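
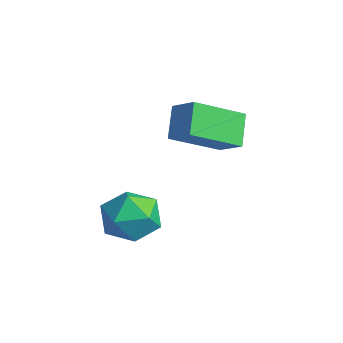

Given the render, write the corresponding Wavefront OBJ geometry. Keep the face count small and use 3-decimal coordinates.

v -1.178 0.708 -2.165
v -0.246 0.651 -2.237
v -1.214 -0.671 -1.543
v -0.282 -0.728 -1.615
v -0.669 -0.128 -1.01
v -0.647 0.725 -1.395
v -0.813 -0.745 -2.385
v -0.791 0.108 -2.77
v -0.021 -0.247 -2.373
v 0.068 0.135 -1.523
v -1.528 -0.155 -2.257
v -1.439 0.227 -1.407
v -1.364 3.066 -0.538
v -1.459 1.5 0.324
v -2.02 3.545 0.261
v -2.116 1.979 1.123
v -0.564 3.301 -0.023
v -0.66 1.735 0.839
v -1.221 3.78 0.776
v -1.316 2.214 1.638
f 1 12 6
f 1 6 2
f 1 2 8
f 1 8 11
f 1 11 12
f 2 6 10
f 6 12 5
f 12 11 3
f 11 8 7
f 8 2 9
f 4 10 5
f 4 5 3
f 4 3 7
f 4 7 9
f 4 9 10
f 5 10 6
f 3 5 12
f 7 3 11
f 9 7 8
f 10 9 2
f 14 16 13
f 17 14 13
f 13 16 15
f 15 17 13
f 14 20 16
f 18 14 17
f 18 20 14
f 16 20 15
f 19 17 15
f 15 20 19
f 19 18 17
f 20 18 19



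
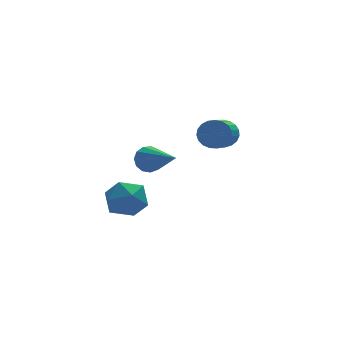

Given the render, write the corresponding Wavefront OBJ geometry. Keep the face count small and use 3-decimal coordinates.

v 1.321 -0.374 0.642
v 1.663 -0.273 1.161
v 0.741 -1.766 2.058
v 0.399 -1.866 1.538
v 1.455 -0.12 1.202
v 0.533 -1.612 2.099
v 1.223 -0.01 1.147
v 0.302 -1.503 2.043
v 1.009 0.037 1.004
v 0.087 -1.456 1.901
v 0.848 0.012 0.798
v -0.073 -1.48 1.695
v 0.769 -0.079 0.566
v -0.152 -1.571 1.462
v 0.786 -0.221 0.346
v -0.136 -1.713 1.243
v 0.895 -0.389 0.178
v -0.027 -1.882 1.074
v 1.078 -0.555 0.09
v 0.156 -2.048 0.986
v 1.302 -0.69 0.097
v 0.38 -2.182 0.993
v 1.53 -0.769 0.198
v 0.608 -2.262 1.095
v 1.722 -0.781 0.376
v 0.8 -2.273 1.273
v 1.844 -0.722 0.6
v 0.923 -2.214 1.497
v 1.876 -0.603 0.832
v 0.954 -2.095 1.728
v 1.812 -0.444 1.03
v 0.89 -1.936 1.926
v -0.86 1.362 -1.16
v -0.649 1.658 -0.671
v -0.5 -0.482 -0.2
v -0.987 1.618 -0.621
v -1.284 1.496 -0.743
v -1.447 1.332 -0.998
v -1.423 1.177 -1.303
v -1.221 1.081 -1.564
v -0.904 1.074 -1.696
v -0.573 1.158 -1.658
v -0.333 1.307 -1.462
v -0.26 1.474 -1.17
v -0.378 1.604 -0.875
v -1.458 2.171 -2.789
v -0.94 1.667 -3.384
v -2.54 1.113 -2.836
v -2.022 0.609 -3.431
v -1.751 0.707 -2.54
v -1.082 1.361 -2.511
v -2.398 1.419 -3.709
v -1.729 2.073 -3.68
v -1.52 1.203 -3.952
v -1.121 0.762 -3.23
v -2.359 2.018 -2.99
v -1.96 1.577 -2.268
f 2 1 5
f 2 5 3
f 3 5 6
f 3 6 4
f 5 1 7
f 5 7 6
f 6 7 8
f 6 8 4
f 7 1 9
f 7 9 8
f 8 9 10
f 8 10 4
f 9 1 11
f 9 11 10
f 10 11 12
f 10 12 4
f 11 1 13
f 11 13 12
f 12 13 14
f 12 14 4
f 13 1 15
f 13 15 14
f 14 15 16
f 14 16 4
f 15 1 17
f 15 17 16
f 16 17 18
f 16 18 4
f 17 1 19
f 17 19 18
f 18 19 20
f 18 20 4
f 19 1 21
f 19 21 20
f 20 21 22
f 20 22 4
f 21 1 23
f 21 23 22
f 22 23 24
f 22 24 4
f 23 1 25
f 23 25 24
f 24 25 26
f 24 26 4
f 25 1 27
f 25 27 26
f 26 27 28
f 26 28 4
f 27 1 29
f 27 29 28
f 28 29 30
f 28 30 4
f 29 1 31
f 29 31 30
f 30 31 32
f 30 32 4
f 31 1 2
f 31 2 32
f 32 2 3
f 32 3 4
f 34 33 36
f 34 36 35
f 36 33 37
f 36 37 35
f 37 33 38
f 37 38 35
f 38 33 39
f 38 39 35
f 39 33 40
f 39 40 35
f 40 33 41
f 40 41 35
f 41 33 42
f 41 42 35
f 42 33 43
f 42 43 35
f 43 33 44
f 43 44 35
f 44 33 45
f 44 45 35
f 45 33 34
f 45 34 35
f 46 57 51
f 46 51 47
f 46 47 53
f 46 53 56
f 46 56 57
f 47 51 55
f 51 57 50
f 57 56 48
f 56 53 52
f 53 47 54
f 49 55 50
f 49 50 48
f 49 48 52
f 49 52 54
f 49 54 55
f 50 55 51
f 48 50 57
f 52 48 56
f 54 52 53
f 55 54 47



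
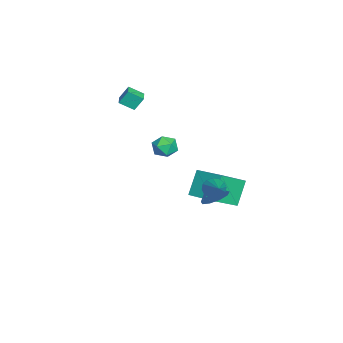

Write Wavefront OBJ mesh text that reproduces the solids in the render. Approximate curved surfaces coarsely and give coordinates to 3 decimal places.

v 1.339 2.615 -1.554
v 2.019 2.179 -1.136
v 0.661 2.085 -1.006
v 1.871 2.694 -0.82
v 1.474 3.172 -0.847
v 1.013 3.39 -1.205
v 0.705 3.246 -1.726
v 0.694 2.806 -2.167
v 0.984 2.277 -2.321
v 1.44 1.907 -2.116
v 1.849 1.868 -1.648
v 2.136 2.64 -0.241
v 2.541 2.417 -0.766
v 3.904 3.12 0.921
v 2.489 2.769 -0.832
v 2.342 3.087 -0.739
v 2.139 3.285 -0.513
v 1.936 3.31 -0.214
v 1.786 3.156 0.078
v 1.73 2.863 0.284
v 1.783 2.511 0.349
v 1.93 2.193 0.257
v 2.132 1.995 0.03
v 2.336 1.97 -0.268
v 2.485 2.124 -0.56
v -2.753 -0.08 -0.425
v -2.415 -0.425 0.303
v -3.305 -1.335 -0.763
v -2.967 -1.68 -0.035
v -3.62 -1.103 0.017
v -3.279 -0.328 0.226
v -2.441 -1.432 -0.686
v -2.1 -0.657 -0.477
v -2.222 -1.26 0.141
v -2.951 -1.057 0.576
v -2.769 -0.703 -1.036
v -3.498 -0.5 -0.601
v -3.227 -2.702 3.001
v -3.152 -3.61 3.563
v -3.377 -2.169 3.882
v -3.301 -3.077 4.443
v -2.359 -2.583 3.077
v -2.283 -3.491 3.638
v -2.508 -2.05 3.957
v -2.433 -2.958 4.519
v -2.33 0.596 -3.973
v -3.362 0.96 -2.432
v -3.592 1.9 -5.126
v -4.625 2.263 -3.585
v -1.075 2.217 -3.515
v -2.108 2.58 -1.974
v -2.338 3.52 -4.668
v -3.37 3.884 -3.127
f 2 1 4
f 2 4 3
f 4 1 5
f 4 5 3
f 5 1 6
f 5 6 3
f 6 1 7
f 6 7 3
f 7 1 8
f 7 8 3
f 8 1 9
f 8 9 3
f 9 1 10
f 9 10 3
f 10 1 11
f 10 11 3
f 11 1 2
f 11 2 3
f 13 12 15
f 13 15 14
f 15 12 16
f 15 16 14
f 16 12 17
f 16 17 14
f 17 12 18
f 17 18 14
f 18 12 19
f 18 19 14
f 19 12 20
f 19 20 14
f 20 12 21
f 20 21 14
f 21 12 22
f 21 22 14
f 22 12 23
f 22 23 14
f 23 12 24
f 23 24 14
f 24 12 25
f 24 25 14
f 25 12 13
f 25 13 14
f 26 37 31
f 26 31 27
f 26 27 33
f 26 33 36
f 26 36 37
f 27 31 35
f 31 37 30
f 37 36 28
f 36 33 32
f 33 27 34
f 29 35 30
f 29 30 28
f 29 28 32
f 29 32 34
f 29 34 35
f 30 35 31
f 28 30 37
f 32 28 36
f 34 32 33
f 35 34 27
f 39 41 38
f 42 39 38
f 38 41 40
f 40 42 38
f 39 45 41
f 43 39 42
f 43 45 39
f 41 45 40
f 44 42 40
f 40 45 44
f 44 43 42
f 45 43 44
f 47 49 46
f 50 47 46
f 46 49 48
f 48 50 46
f 47 53 49
f 51 47 50
f 51 53 47
f 49 53 48
f 52 50 48
f 48 53 52
f 52 51 50
f 53 51 52



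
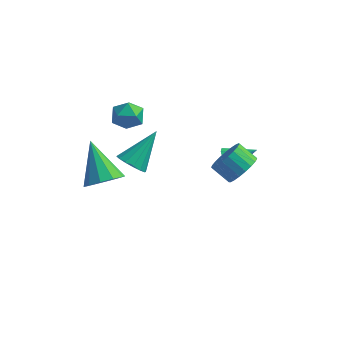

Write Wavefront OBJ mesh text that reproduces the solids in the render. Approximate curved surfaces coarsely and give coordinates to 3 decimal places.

v 1.587 -0.713 -0.018
v 1.907 -0.854 -0.518
v 2.733 -0.227 0.578
v 1.758 -0.465 -0.549
v 1.529 -0.192 -0.331
v 1.327 -0.163 0.033
v 1.247 -0.392 0.373
v 1.326 -0.77 0.53
v 1.527 -1.122 0.43
v 1.756 -1.282 0.121
v 1.906 -1.176 -0.254
v -3.069 0.265 -2.763
v -2.35 0.021 -2.889
v -2.371 1.635 -1.437
v -2.409 0.31 -3.157
v -2.644 0.587 -3.319
v -2.994 0.778 -3.332
v -3.363 0.832 -3.193
v -3.654 0.734 -2.939
v -3.788 0.51 -2.637
v -3.729 0.221 -2.37
v -3.494 -0.057 -2.207
v -3.144 -0.248 -2.194
v -2.774 -0.301 -2.333
v -2.484 -0.203 -2.587
v -2.449 -4.438 0.714
v -1.755 -3.903 0.79
v -3.471 -3.302 2.066
v -2.071 -3.712 0.39
v -2.532 -3.799 0.115
v -2.961 -4.129 0.068
v -3.195 -4.578 0.268
v -3.144 -4.973 0.638
v -2.828 -5.163 1.038
v -2.367 -5.077 1.313
v -1.938 -4.747 1.36
v -1.704 -4.298 1.16
v -2.74 -0.708 2.547
v -2.309 -0.83 1.911
v -2.791 -1.95 2.749
v -2.36 -2.072 2.113
v -2.042 -1.739 2.74
v -2.01 -0.971 2.615
v -3.09 -1.809 2.045
v -3.058 -1.041 1.92
v -2.525 -1.51 1.6
v -1.878 -1.467 2.03
v -3.222 -1.313 2.63
v -2.575 -1.27 3.06
v 2.706 -2.117 0.969
v 3.19 -2.054 1.628
v 2.379 -1.9 2.21
v 1.894 -1.963 1.551
v 3.174 -1.731 1.521
v 2.363 -1.577 2.102
v 3.077 -1.474 1.318
v 2.266 -1.321 1.899
v 2.916 -1.329 1.055
v 2.105 -1.175 1.636
v 2.719 -1.32 0.777
v 1.907 -1.166 1.359
v 2.519 -1.448 0.532
v 1.708 -1.295 1.114
v 2.352 -1.693 0.363
v 1.54 -1.539 0.945
v 2.245 -2.01 0.299
v 1.434 -1.857 0.881
v 2.219 -2.346 0.351
v 1.407 -2.193 0.932
v 2.276 -2.643 0.509
v 1.465 -2.489 1.091
v 2.408 -2.848 0.747
v 1.597 -2.694 1.329
v 2.591 -2.927 1.024
v 1.78 -2.773 1.605
v 2.794 -2.866 1.291
v 1.983 -2.712 1.872
v 2.982 -2.675 1.502
v 2.171 -2.522 2.084
v 3.122 -2.388 1.622
v 2.311 -2.234 2.203
f 2 1 4
f 2 4 3
f 4 1 5
f 4 5 3
f 5 1 6
f 5 6 3
f 6 1 7
f 6 7 3
f 7 1 8
f 7 8 3
f 8 1 9
f 8 9 3
f 9 1 10
f 9 10 3
f 10 1 11
f 10 11 3
f 11 1 2
f 11 2 3
f 13 12 15
f 13 15 14
f 15 12 16
f 15 16 14
f 16 12 17
f 16 17 14
f 17 12 18
f 17 18 14
f 18 12 19
f 18 19 14
f 19 12 20
f 19 20 14
f 20 12 21
f 20 21 14
f 21 12 22
f 21 22 14
f 22 12 23
f 22 23 14
f 23 12 24
f 23 24 14
f 24 12 25
f 24 25 14
f 25 12 13
f 25 13 14
f 27 26 29
f 27 29 28
f 29 26 30
f 29 30 28
f 30 26 31
f 30 31 28
f 31 26 32
f 31 32 28
f 32 26 33
f 32 33 28
f 33 26 34
f 33 34 28
f 34 26 35
f 34 35 28
f 35 26 36
f 35 36 28
f 36 26 37
f 36 37 28
f 37 26 27
f 37 27 28
f 38 49 43
f 38 43 39
f 38 39 45
f 38 45 48
f 38 48 49
f 39 43 47
f 43 49 42
f 49 48 40
f 48 45 44
f 45 39 46
f 41 47 42
f 41 42 40
f 41 40 44
f 41 44 46
f 41 46 47
f 42 47 43
f 40 42 49
f 44 40 48
f 46 44 45
f 47 46 39
f 51 50 54
f 51 54 52
f 52 54 55
f 52 55 53
f 54 50 56
f 54 56 55
f 55 56 57
f 55 57 53
f 56 50 58
f 56 58 57
f 57 58 59
f 57 59 53
f 58 50 60
f 58 60 59
f 59 60 61
f 59 61 53
f 60 50 62
f 60 62 61
f 61 62 63
f 61 63 53
f 62 50 64
f 62 64 63
f 63 64 65
f 63 65 53
f 64 50 66
f 64 66 65
f 65 66 67
f 65 67 53
f 66 50 68
f 66 68 67
f 67 68 69
f 67 69 53
f 68 50 70
f 68 70 69
f 69 70 71
f 69 71 53
f 70 50 72
f 70 72 71
f 71 72 73
f 71 73 53
f 72 50 74
f 72 74 73
f 73 74 75
f 73 75 53
f 74 50 76
f 74 76 75
f 75 76 77
f 75 77 53
f 76 50 78
f 76 78 77
f 77 78 79
f 77 79 53
f 78 50 80
f 78 80 79
f 79 80 81
f 79 81 53
f 80 50 51
f 80 51 81
f 81 51 52
f 81 52 53



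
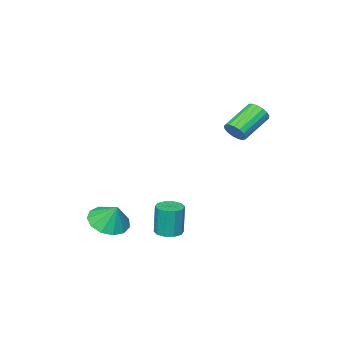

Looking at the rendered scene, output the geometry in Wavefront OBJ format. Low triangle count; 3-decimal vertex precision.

v 3.968 -2.634 -3.606
v 4.891 -2.143 -3.914
v 3.992 -1.946 -2.434
v 4.431 -1.788 -4.113
v 3.825 -1.701 -4.151
v 3.263 -1.911 -4.016
v 2.926 -2.35 -3.752
v 2.919 -2.88 -3.44
v 3.245 -3.331 -3.182
v 3.801 -3.562 -3.058
v 4.41 -3.497 -3.109
v 4.878 -3.159 -3.317
v 5.058 -2.654 -3.617
v -1.028 0.833 1.947
v -0.735 1.081 2.484
v -2.359 1.034 3.391
v -2.652 0.787 2.853
v -0.831 1.336 2.325
v -2.455 1.29 3.232
v -0.972 1.477 2.08
v -2.596 1.431 2.987
v -1.126 1.47 1.804
v -2.749 1.424 2.711
v -1.257 1.318 1.561
v -2.881 1.271 2.468
v -1.336 1.054 1.406
v -2.96 1.007 2.313
v -1.345 0.74 1.375
v -2.968 0.693 2.282
v -1.281 0.447 1.475
v -2.904 0.4 2.382
v -1.159 0.243 1.683
v -2.782 0.196 2.589
v -1.007 0.174 1.951
v -2.63 0.127 2.858
v -0.86 0.256 2.218
v -2.483 0.209 3.125
v -0.752 0.47 2.423
v -2.375 0.424 3.33
v -0.707 0.768 2.519
v -2.33 0.721 3.426
v 2.353 -0.149 -3.979
v 2.953 0.231 -3.972
v 2.906 0.27 -2.273
v 2.307 -0.111 -2.281
v 2.615 0.511 -3.987
v 2.568 0.55 -2.288
v 2.177 0.538 -4
v 2.13 0.577 -2.301
v 1.807 0.303 -4.005
v 1.76 0.341 -2.306
v 1.645 -0.105 -4
v 1.598 -0.067 -2.301
v 1.754 -0.53 -3.987
v 1.707 -0.491 -2.288
v 2.092 -0.81 -3.972
v 2.045 -0.771 -2.273
v 2.53 -0.837 -3.959
v 2.483 -0.798 -2.26
v 2.9 -0.601 -3.954
v 2.853 -0.563 -2.255
v 3.062 -0.193 -3.959
v 3.015 -0.155 -2.26
f 2 1 4
f 2 4 3
f 4 1 5
f 4 5 3
f 5 1 6
f 5 6 3
f 6 1 7
f 6 7 3
f 7 1 8
f 7 8 3
f 8 1 9
f 8 9 3
f 9 1 10
f 9 10 3
f 10 1 11
f 10 11 3
f 11 1 12
f 11 12 3
f 12 1 13
f 12 13 3
f 13 1 2
f 13 2 3
f 15 14 18
f 15 18 16
f 16 18 19
f 16 19 17
f 18 14 20
f 18 20 19
f 19 20 21
f 19 21 17
f 20 14 22
f 20 22 21
f 21 22 23
f 21 23 17
f 22 14 24
f 22 24 23
f 23 24 25
f 23 25 17
f 24 14 26
f 24 26 25
f 25 26 27
f 25 27 17
f 26 14 28
f 26 28 27
f 27 28 29
f 27 29 17
f 28 14 30
f 28 30 29
f 29 30 31
f 29 31 17
f 30 14 32
f 30 32 31
f 31 32 33
f 31 33 17
f 32 14 34
f 32 34 33
f 33 34 35
f 33 35 17
f 34 14 36
f 34 36 35
f 35 36 37
f 35 37 17
f 36 14 38
f 36 38 37
f 37 38 39
f 37 39 17
f 38 14 40
f 38 40 39
f 39 40 41
f 39 41 17
f 40 14 15
f 40 15 41
f 41 15 16
f 41 16 17
f 43 42 46
f 43 46 44
f 44 46 47
f 44 47 45
f 46 42 48
f 46 48 47
f 47 48 49
f 47 49 45
f 48 42 50
f 48 50 49
f 49 50 51
f 49 51 45
f 50 42 52
f 50 52 51
f 51 52 53
f 51 53 45
f 52 42 54
f 52 54 53
f 53 54 55
f 53 55 45
f 54 42 56
f 54 56 55
f 55 56 57
f 55 57 45
f 56 42 58
f 56 58 57
f 57 58 59
f 57 59 45
f 58 42 60
f 58 60 59
f 59 60 61
f 59 61 45
f 60 42 62
f 60 62 61
f 61 62 63
f 61 63 45
f 62 42 43
f 62 43 63
f 63 43 44
f 63 44 45



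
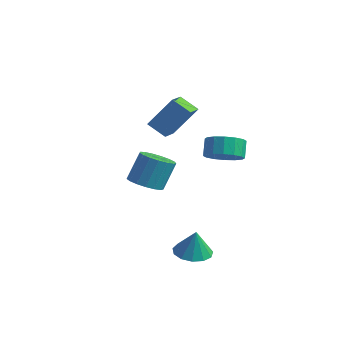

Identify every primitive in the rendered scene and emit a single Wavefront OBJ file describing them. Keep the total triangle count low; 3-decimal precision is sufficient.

v -4.017 -1.077 -2.474
v -3.089 -1.382 -2.4
v -2.954 -0.588 -0.813
v -3.883 -0.283 -0.886
v -3.054 -0.965 -2.612
v -2.919 -0.17 -1.025
v -3.239 -0.573 -2.792
v -3.105 0.221 -1.205
v -3.603 -0.297 -2.899
v -3.468 0.497 -1.312
v -4.062 -0.2 -2.909
v -3.927 0.594 -1.321
v -4.511 -0.304 -2.819
v -4.376 0.49 -1.231
v -4.846 -0.584 -2.65
v -4.711 0.21 -1.062
v -4.992 -0.978 -2.44
v -4.857 -0.184 -0.853
v -4.914 -1.394 -2.239
v -4.779 -0.6 -0.651
v -4.631 -1.738 -2.091
v -4.496 -0.944 -0.503
v -4.208 -1.93 -2.031
v -4.073 -1.136 -0.443
v -3.741 -1.927 -2.072
v -3.606 -1.133 -0.485
v -3.337 -1.729 -2.205
v -3.202 -0.935 -0.618
v -2.91 -2.026 2.4
v -2.047 -1.188 4.035
v -3.389 -0.935 2.094
v -2.526 -0.097 3.729
v -1.954 -1.783 1.771
v -1.091 -0.945 3.406
v -2.433 -0.692 1.465
v -1.57 0.146 3.1
v 0.506 -0.304 0.684
v 1.004 -0.927 1.287
v 0.632 -0.398 2.14
v 0.134 0.224 1.536
v 1.335 -0.54 1.192
v 0.962 -0.011 2.044
v 1.443 -0.09 0.96
v 1.071 0.439 1.813
v 1.3 0.303 0.654
v 0.928 0.831 1.507
v 0.945 0.533 0.356
v 0.573 1.061 1.209
v 0.472 0.538 0.146
v 0.1 1.067 0.999
v 0.008 0.318 0.08
v -0.364 0.847 0.933
v -0.322 -0.069 0.176
v -0.695 0.46 1.028
v -0.431 -0.519 0.407
v -0.803 0.01 1.26
v -0.288 -0.911 0.713
v -0.66 -0.383 1.566
v 0.067 -1.141 1.011
v -0.305 -0.613 1.864
v 0.54 -1.147 1.221
v 0.168 -0.618 2.074
v 1.774 -3.881 -3.846
v 2.4 -4.6 -3.958
v 2.006 -3.899 -2.434
v 2.685 -4.142 -3.998
v 2.681 -3.602 -3.991
v 2.389 -3.149 -3.937
v 1.902 -2.929 -3.854
v 1.374 -3.011 -3.769
v 0.973 -3.37 -3.707
v 0.827 -3.89 -3.69
v 0.981 -4.407 -3.722
v 1.387 -4.758 -3.793
v 1.916 -4.83 -3.881
f 2 1 5
f 2 5 3
f 3 5 6
f 3 6 4
f 5 1 7
f 5 7 6
f 6 7 8
f 6 8 4
f 7 1 9
f 7 9 8
f 8 9 10
f 8 10 4
f 9 1 11
f 9 11 10
f 10 11 12
f 10 12 4
f 11 1 13
f 11 13 12
f 12 13 14
f 12 14 4
f 13 1 15
f 13 15 14
f 14 15 16
f 14 16 4
f 15 1 17
f 15 17 16
f 16 17 18
f 16 18 4
f 17 1 19
f 17 19 18
f 18 19 20
f 18 20 4
f 19 1 21
f 19 21 20
f 20 21 22
f 20 22 4
f 21 1 23
f 21 23 22
f 22 23 24
f 22 24 4
f 23 1 25
f 23 25 24
f 24 25 26
f 24 26 4
f 25 1 27
f 25 27 26
f 26 27 28
f 26 28 4
f 27 1 2
f 27 2 28
f 28 2 3
f 28 3 4
f 30 32 29
f 33 30 29
f 29 32 31
f 31 33 29
f 30 36 32
f 34 30 33
f 34 36 30
f 32 36 31
f 35 33 31
f 31 36 35
f 35 34 33
f 36 34 35
f 38 37 41
f 38 41 39
f 39 41 42
f 39 42 40
f 41 37 43
f 41 43 42
f 42 43 44
f 42 44 40
f 43 37 45
f 43 45 44
f 44 45 46
f 44 46 40
f 45 37 47
f 45 47 46
f 46 47 48
f 46 48 40
f 47 37 49
f 47 49 48
f 48 49 50
f 48 50 40
f 49 37 51
f 49 51 50
f 50 51 52
f 50 52 40
f 51 37 53
f 51 53 52
f 52 53 54
f 52 54 40
f 53 37 55
f 53 55 54
f 54 55 56
f 54 56 40
f 55 37 57
f 55 57 56
f 56 57 58
f 56 58 40
f 57 37 59
f 57 59 58
f 58 59 60
f 58 60 40
f 59 37 61
f 59 61 60
f 60 61 62
f 60 62 40
f 61 37 38
f 61 38 62
f 62 38 39
f 62 39 40
f 64 63 66
f 64 66 65
f 66 63 67
f 66 67 65
f 67 63 68
f 67 68 65
f 68 63 69
f 68 69 65
f 69 63 70
f 69 70 65
f 70 63 71
f 70 71 65
f 71 63 72
f 71 72 65
f 72 63 73
f 72 73 65
f 73 63 74
f 73 74 65
f 74 63 75
f 74 75 65
f 75 63 64
f 75 64 65



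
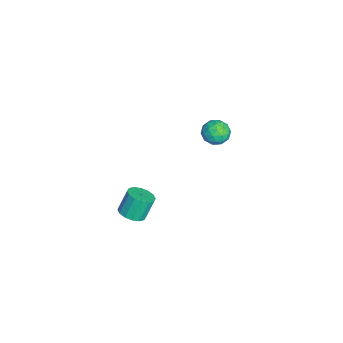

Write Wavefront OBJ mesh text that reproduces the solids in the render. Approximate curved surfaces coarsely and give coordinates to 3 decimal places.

v 3.93 -3.618 -3.491
v 4.346 -2.96 -3.627
v 3.965 -2.463 -2.385
v 3.55 -3.122 -2.249
v 3.972 -2.882 -3.773
v 3.591 -2.385 -2.532
v 3.587 -3 -3.843
v 3.206 -2.504 -2.602
v 3.294 -3.285 -3.819
v 2.913 -2.788 -2.578
v 3.172 -3.659 -3.707
v 2.791 -3.162 -2.466
v 3.253 -4.022 -3.537
v 2.872 -3.525 -2.296
v 3.515 -4.277 -3.355
v 3.134 -3.78 -2.113
v 3.889 -4.355 -3.208
v 3.508 -3.858 -1.967
v 4.274 -4.236 -3.138
v 3.893 -3.74 -1.897
v 4.567 -3.952 -3.162
v 4.186 -3.455 -1.921
v 4.689 -3.578 -3.274
v 4.308 -3.081 -2.033
v 4.608 -3.215 -3.444
v 4.227 -2.718 -2.203
v -3.522 1.47 -3.352
v -2.812 1.268 -3.837
v -4.148 0.252 -3.763
v -3.438 0.05 -4.248
v -3.387 0.047 -3.366
v -3 0.799 -3.112
v -3.96 0.721 -4.488
v -3.573 1.473 -4.234
v -3.082 0.805 -4.538
v -2.728 0.388 -3.845
v -4.232 1.132 -3.755
v -3.878 0.715 -3.062
v -3.112 1.475 -3.558
v -3.848 0.045 -4.042
v -3.818 0.043 -3.523
v -3.4 -0.076 -3.808
v -3.223 1.2 -3.132
v -2.805 1.081 -3.417
v -3.143 0.364 -3.14
v -4.155 0.439 -4.183
v -3.737 0.32 -4.468
v -3.56 1.596 -3.792
v -3.142 1.477 -4.077
v -3.817 1.156 -4.46
v -2.853 1.085 -4.256
v -3.221 0.369 -4.497
v -3.528 0.763 -4.639
v -3.301 1.205 -4.489
v -2.645 0.84 -3.848
v -3.013 0.124 -4.089
v -2.983 0.122 -3.571
v -2.756 0.565 -3.422
v -2.804 0.568 -4.26
v -3.947 1.396 -3.511
v -4.315 0.68 -3.752
v -4.204 0.955 -4.178
v -3.977 1.398 -4.029
v -3.739 1.151 -3.103
v -4.107 0.435 -3.344
v -3.659 0.315 -3.111
v -3.432 0.757 -2.961
v -4.156 0.952 -3.34
f 2 1 5
f 2 5 3
f 3 5 6
f 3 6 4
f 5 1 7
f 5 7 6
f 6 7 8
f 6 8 4
f 7 1 9
f 7 9 8
f 8 9 10
f 8 10 4
f 9 1 11
f 9 11 10
f 10 11 12
f 10 12 4
f 11 1 13
f 11 13 12
f 12 13 14
f 12 14 4
f 13 1 15
f 13 15 14
f 14 15 16
f 14 16 4
f 15 1 17
f 15 17 16
f 16 17 18
f 16 18 4
f 17 1 19
f 17 19 18
f 18 19 20
f 18 20 4
f 19 1 21
f 19 21 20
f 20 21 22
f 20 22 4
f 21 1 23
f 21 23 22
f 22 23 24
f 22 24 4
f 23 1 25
f 23 25 24
f 24 25 26
f 24 26 4
f 25 1 2
f 25 2 26
f 26 2 3
f 26 3 4
f 27 64 43
f 64 38 67
f 43 67 32
f 64 67 43
f 27 43 39
f 43 32 44
f 39 44 28
f 43 44 39
f 27 39 48
f 39 28 49
f 48 49 34
f 39 49 48
f 27 48 60
f 48 34 63
f 60 63 37
f 48 63 60
f 27 60 64
f 60 37 68
f 64 68 38
f 60 68 64
f 28 44 55
f 44 32 58
f 55 58 36
f 44 58 55
f 32 67 45
f 67 38 66
f 45 66 31
f 67 66 45
f 38 68 65
f 68 37 61
f 65 61 29
f 68 61 65
f 37 63 62
f 63 34 50
f 62 50 33
f 63 50 62
f 34 49 54
f 49 28 51
f 54 51 35
f 49 51 54
f 30 56 42
f 56 36 57
f 42 57 31
f 56 57 42
f 30 42 40
f 42 31 41
f 40 41 29
f 42 41 40
f 30 40 47
f 40 29 46
f 47 46 33
f 40 46 47
f 30 47 52
f 47 33 53
f 52 53 35
f 47 53 52
f 30 52 56
f 52 35 59
f 56 59 36
f 52 59 56
f 31 57 45
f 57 36 58
f 45 58 32
f 57 58 45
f 29 41 65
f 41 31 66
f 65 66 38
f 41 66 65
f 33 46 62
f 46 29 61
f 62 61 37
f 46 61 62
f 35 53 54
f 53 33 50
f 54 50 34
f 53 50 54
f 36 59 55
f 59 35 51
f 55 51 28
f 59 51 55



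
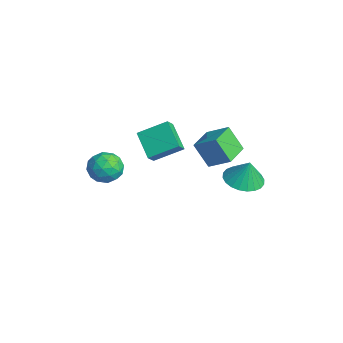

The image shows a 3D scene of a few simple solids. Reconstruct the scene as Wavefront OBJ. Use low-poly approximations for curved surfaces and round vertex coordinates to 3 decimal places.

v -0.969 0.149 0.859
v -0.099 1.055 1.642
v -2.137 1.299 0.826
v -1.267 2.205 1.609
v -0.333 0.755 -0.549
v 0.537 1.661 0.234
v -1.501 1.905 -0.582
v -0.631 2.811 0.201
v -2.553 -2.125 1.049
v -2.14 -2.568 1.645
v -2.126 -0.584 1.897
v -1.712 -1.027 2.493
v -1.048 -2.013 0.087
v -0.634 -2.456 0.683
v -0.62 -0.472 0.935
v -0.207 -0.915 1.531
v -3.713 -3.031 -1.273
v -2.877 -3.699 -1.341
v -4.583 -4.001 -2.419
v -3.747 -4.669 -2.487
v -4.325 -4.624 -1.585
v -3.787 -4.024 -0.877
v -3.673 -3.676 -2.883
v -3.135 -3.076 -2.175
v -2.852 -4.098 -2.337
v -3.256 -4.684 -1.534
v -4.204 -3.016 -2.226
v -4.608 -3.602 -1.423
v -3.218 -3.28 -1.207
v -4.242 -4.42 -2.553
v -4.581 -4.393 -2.023
v -4.09 -4.787 -2.063
v -3.753 -3.471 -0.933
v -3.262 -3.864 -0.974
v -4.114 -4.407 -1.117
v -4.198 -3.836 -2.786
v -3.707 -4.229 -2.827
v -3.37 -2.913 -1.697
v -2.879 -3.307 -1.737
v -3.346 -3.293 -2.643
v -2.713 -3.907 -1.832
v -3.224 -4.477 -2.505
v -3.18 -3.893 -2.738
v -2.864 -3.541 -2.322
v -2.95 -4.252 -1.36
v -3.461 -4.822 -2.034
v -3.801 -4.795 -1.503
v -3.485 -4.443 -1.087
v -2.935 -4.486 -1.945
v -3.999 -2.878 -1.726
v -4.51 -3.448 -2.4
v -3.975 -3.257 -2.673
v -3.659 -2.905 -2.257
v -4.236 -3.223 -1.255
v -4.747 -3.793 -1.928
v -4.596 -4.159 -1.438
v -4.28 -3.807 -1.022
v -4.525 -3.214 -1.815
v 2.885 1.461 0.607
v 3.928 1.667 0.368
v 3.155 1.679 1.973
v 3.758 2.056 0.339
v 3.455 2.354 0.351
v 3.066 2.516 0.403
v 2.648 2.518 0.485
v 2.267 2.359 0.585
v 1.98 2.063 0.689
v 1.831 1.675 0.781
v 1.842 1.255 0.846
v 2.012 0.866 0.874
v 2.315 0.568 0.862
v 2.704 0.406 0.811
v 3.122 0.404 0.729
v 3.503 0.563 0.628
v 3.79 0.859 0.524
v 3.94 1.247 0.433
f 2 4 1
f 5 2 1
f 1 4 3
f 3 5 1
f 2 8 4
f 6 2 5
f 6 8 2
f 4 8 3
f 7 5 3
f 3 8 7
f 7 6 5
f 8 6 7
f 10 12 9
f 13 10 9
f 9 12 11
f 11 13 9
f 10 16 12
f 14 10 13
f 14 16 10
f 12 16 11
f 15 13 11
f 11 16 15
f 15 14 13
f 16 14 15
f 17 54 33
f 54 28 57
f 33 57 22
f 54 57 33
f 17 33 29
f 33 22 34
f 29 34 18
f 33 34 29
f 17 29 38
f 29 18 39
f 38 39 24
f 29 39 38
f 17 38 50
f 38 24 53
f 50 53 27
f 38 53 50
f 17 50 54
f 50 27 58
f 54 58 28
f 50 58 54
f 18 34 45
f 34 22 48
f 45 48 26
f 34 48 45
f 22 57 35
f 57 28 56
f 35 56 21
f 57 56 35
f 28 58 55
f 58 27 51
f 55 51 19
f 58 51 55
f 27 53 52
f 53 24 40
f 52 40 23
f 53 40 52
f 24 39 44
f 39 18 41
f 44 41 25
f 39 41 44
f 20 46 32
f 46 26 47
f 32 47 21
f 46 47 32
f 20 32 30
f 32 21 31
f 30 31 19
f 32 31 30
f 20 30 37
f 30 19 36
f 37 36 23
f 30 36 37
f 20 37 42
f 37 23 43
f 42 43 25
f 37 43 42
f 20 42 46
f 42 25 49
f 46 49 26
f 42 49 46
f 21 47 35
f 47 26 48
f 35 48 22
f 47 48 35
f 19 31 55
f 31 21 56
f 55 56 28
f 31 56 55
f 23 36 52
f 36 19 51
f 52 51 27
f 36 51 52
f 25 43 44
f 43 23 40
f 44 40 24
f 43 40 44
f 26 49 45
f 49 25 41
f 45 41 18
f 49 41 45
f 60 59 62
f 60 62 61
f 62 59 63
f 62 63 61
f 63 59 64
f 63 64 61
f 64 59 65
f 64 65 61
f 65 59 66
f 65 66 61
f 66 59 67
f 66 67 61
f 67 59 68
f 67 68 61
f 68 59 69
f 68 69 61
f 69 59 70
f 69 70 61
f 70 59 71
f 70 71 61
f 71 59 72
f 71 72 61
f 72 59 73
f 72 73 61
f 73 59 74
f 73 74 61
f 74 59 75
f 74 75 61
f 75 59 76
f 75 76 61
f 76 59 60
f 76 60 61



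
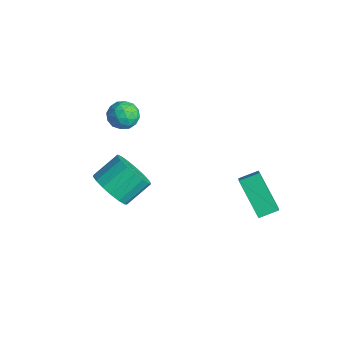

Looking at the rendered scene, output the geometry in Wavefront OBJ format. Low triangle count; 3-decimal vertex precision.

v -3.274 -1.146 2.842
v -2.572 -0.831 3.017
v -2.748 -2.309 2.823
v -2.046 -1.994 2.998
v -2.622 -1.996 3.536
v -2.947 -1.277 3.548
v -2.373 -1.863 2.292
v -2.698 -1.144 2.304
v -2.015 -1.274 2.677
v -2.17 -1.356 3.446
v -3.15 -1.784 2.394
v -3.305 -1.866 3.163
v -2.969 -0.887 2.931
v -2.351 -2.253 2.909
v -2.689 -2.254 3.226
v -2.277 -2.069 3.328
v -3.19 -1.149 3.243
v -2.777 -0.964 3.346
v -2.807 -1.648 3.651
v -2.543 -2.176 2.494
v -2.13 -1.991 2.597
v -3.043 -1.071 2.512
v -2.631 -0.886 2.614
v -2.513 -1.492 2.189
v -2.23 -0.962 2.834
v -1.92 -1.645 2.823
v -2.112 -1.568 2.408
v -2.303 -1.146 2.415
v -2.32 -1.01 3.286
v -2.011 -1.693 3.275
v -2.349 -1.695 3.591
v -2.541 -1.272 3.598
v -1.993 -1.27 3.086
v -3.309 -1.447 2.565
v -3 -2.13 2.554
v -2.779 -1.868 2.242
v -2.971 -1.445 2.249
v -3.4 -1.495 3.017
v -3.09 -2.178 3.006
v -3.017 -1.994 3.425
v -3.208 -1.572 3.432
v -3.327 -1.87 2.754
v 3.026 2.018 -1.272
v 1.521 1.908 0.145
v 3.255 2.918 -0.959
v 1.75 2.809 0.457
v 3.73 1.591 -0.557
v 2.225 1.482 0.859
v 3.959 2.492 -0.245
v 2.454 2.382 1.172
v -0.508 -3.451 0.299
v 0.29 -3.046 -0.27
v 0.245 -1.804 0.553
v -0.552 -2.209 1.121
v -0.125 -2.895 -0.519
v -0.17 -1.654 0.303
v -0.628 -2.872 -0.581
v -0.673 -1.631 0.241
v -1.104 -2.982 -0.442
v -1.148 -1.74 0.381
v -1.443 -3.199 -0.133
v -1.487 -1.957 0.69
v -1.567 -3.473 0.275
v -1.612 -2.232 1.098
v -1.449 -3.743 0.689
v -1.494 -2.501 1.511
v -1.115 -3.946 1.013
v -1.16 -2.704 1.835
v -0.642 -4.035 1.173
v -0.687 -2.793 1.996
v -0.139 -3.99 1.133
v -0.183 -2.749 1.956
v 0.281 -3.822 0.902
v 0.236 -2.581 1.725
v 0.519 -3.569 0.533
v 0.475 -2.327 1.355
v 0.523 -3.289 0.11
v 0.478 -2.047 0.932
f 1 38 17
f 38 12 41
f 17 41 6
f 38 41 17
f 1 17 13
f 17 6 18
f 13 18 2
f 17 18 13
f 1 13 22
f 13 2 23
f 22 23 8
f 13 23 22
f 1 22 34
f 22 8 37
f 34 37 11
f 22 37 34
f 1 34 38
f 34 11 42
f 38 42 12
f 34 42 38
f 2 18 29
f 18 6 32
f 29 32 10
f 18 32 29
f 6 41 19
f 41 12 40
f 19 40 5
f 41 40 19
f 12 42 39
f 42 11 35
f 39 35 3
f 42 35 39
f 11 37 36
f 37 8 24
f 36 24 7
f 37 24 36
f 8 23 28
f 23 2 25
f 28 25 9
f 23 25 28
f 4 30 16
f 30 10 31
f 16 31 5
f 30 31 16
f 4 16 14
f 16 5 15
f 14 15 3
f 16 15 14
f 4 14 21
f 14 3 20
f 21 20 7
f 14 20 21
f 4 21 26
f 21 7 27
f 26 27 9
f 21 27 26
f 4 26 30
f 26 9 33
f 30 33 10
f 26 33 30
f 5 31 19
f 31 10 32
f 19 32 6
f 31 32 19
f 3 15 39
f 15 5 40
f 39 40 12
f 15 40 39
f 7 20 36
f 20 3 35
f 36 35 11
f 20 35 36
f 9 27 28
f 27 7 24
f 28 24 8
f 27 24 28
f 10 33 29
f 33 9 25
f 29 25 2
f 33 25 29
f 44 46 43
f 47 44 43
f 43 46 45
f 45 47 43
f 44 50 46
f 48 44 47
f 48 50 44
f 46 50 45
f 49 47 45
f 45 50 49
f 49 48 47
f 50 48 49
f 52 51 55
f 52 55 53
f 53 55 56
f 53 56 54
f 55 51 57
f 55 57 56
f 56 57 58
f 56 58 54
f 57 51 59
f 57 59 58
f 58 59 60
f 58 60 54
f 59 51 61
f 59 61 60
f 60 61 62
f 60 62 54
f 61 51 63
f 61 63 62
f 62 63 64
f 62 64 54
f 63 51 65
f 63 65 64
f 64 65 66
f 64 66 54
f 65 51 67
f 65 67 66
f 66 67 68
f 66 68 54
f 67 51 69
f 67 69 68
f 68 69 70
f 68 70 54
f 69 51 71
f 69 71 70
f 70 71 72
f 70 72 54
f 71 51 73
f 71 73 72
f 72 73 74
f 72 74 54
f 73 51 75
f 73 75 74
f 74 75 76
f 74 76 54
f 75 51 77
f 75 77 76
f 76 77 78
f 76 78 54
f 77 51 52
f 77 52 78
f 78 52 53
f 78 53 54



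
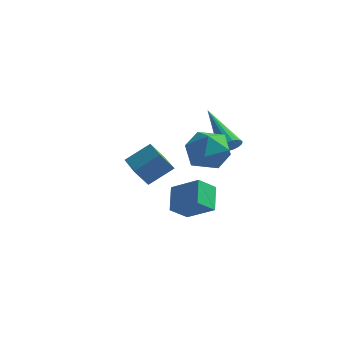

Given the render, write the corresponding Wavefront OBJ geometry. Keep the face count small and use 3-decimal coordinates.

v 1.441 -3.271 0.611
v 2.391 -2.941 0.527
v 1.629 -4.159 -0.747
v 2.579 -3.829 -0.831
v 2.327 -4.456 -0.081
v 2.21 -3.907 0.758
v 1.81 -3.193 -0.978
v 1.693 -2.644 -0.139
v 2.619 -2.893 -0.455
v 2.939 -3.673 0.1
v 1.081 -3.427 -0.32
v 1.401 -4.207 0.235
v -0.437 -1.97 -4.343
v -0.839 -1.109 -3.515
v -0.067 -1.22 -4.943
v -0.469 -0.359 -4.116
v 0.809 -2.041 -3.664
v 0.407 -1.18 -2.837
v 1.179 -1.291 -4.265
v 0.777 -0.43 -3.437
v -2.28 -1.503 -2.778
v -1.506 -0.775 -1.995
v -3.517 -0.053 -2.903
v -2.743 0.675 -2.12
v -1.817 -1.175 -3.54
v -1.043 -0.447 -2.757
v -3.054 0.275 -3.665
v -2.28 1.003 -2.882
v 2.04 -1.737 -0.515
v 2.41 -1.579 -0.218
v 0.6 -0.823 0.795
v 2.386 -1.411 -0.362
v 2.294 -1.307 -0.536
v 2.151 -1.289 -0.706
v 1.986 -1.36 -0.838
v 1.832 -1.505 -0.905
v 1.719 -1.697 -0.896
v 1.669 -1.896 -0.811
v 1.693 -2.064 -0.667
v 1.786 -2.168 -0.493
v 1.929 -2.186 -0.323
v 2.093 -2.115 -0.191
v 2.248 -1.97 -0.124
v 2.361 -1.778 -0.133
f 1 12 6
f 1 6 2
f 1 2 8
f 1 8 11
f 1 11 12
f 2 6 10
f 6 12 5
f 12 11 3
f 11 8 7
f 8 2 9
f 4 10 5
f 4 5 3
f 4 3 7
f 4 7 9
f 4 9 10
f 5 10 6
f 3 5 12
f 7 3 11
f 9 7 8
f 10 9 2
f 14 16 13
f 17 14 13
f 13 16 15
f 15 17 13
f 14 20 16
f 18 14 17
f 18 20 14
f 16 20 15
f 19 17 15
f 15 20 19
f 19 18 17
f 20 18 19
f 22 24 21
f 25 22 21
f 21 24 23
f 23 25 21
f 22 28 24
f 26 22 25
f 26 28 22
f 24 28 23
f 27 25 23
f 23 28 27
f 27 26 25
f 28 26 27
f 30 29 32
f 30 32 31
f 32 29 33
f 32 33 31
f 33 29 34
f 33 34 31
f 34 29 35
f 34 35 31
f 35 29 36
f 35 36 31
f 36 29 37
f 36 37 31
f 37 29 38
f 37 38 31
f 38 29 39
f 38 39 31
f 39 29 40
f 39 40 31
f 40 29 41
f 40 41 31
f 41 29 42
f 41 42 31
f 42 29 43
f 42 43 31
f 43 29 44
f 43 44 31
f 44 29 30
f 44 30 31



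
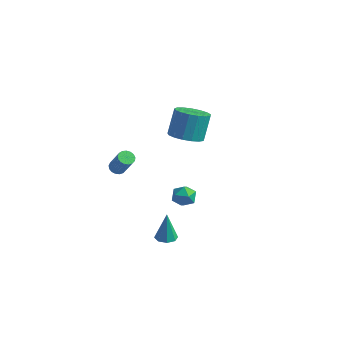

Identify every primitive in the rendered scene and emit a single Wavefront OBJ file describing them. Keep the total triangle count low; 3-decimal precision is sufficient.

v -1.704 2.845 2.399
v -0.966 3.542 2.128
v -1.079 4.292 3.75
v -1.816 3.595 4.021
v -1.397 3.765 1.995
v -1.509 4.514 3.617
v -1.898 3.777 1.955
v -2.01 4.526 3.577
v -2.354 3.575 2.017
v -2.466 4.325 3.638
v -2.661 3.207 2.166
v -2.774 3.956 3.787
v -2.749 2.755 2.368
v -2.862 3.505 3.99
v -2.598 2.325 2.578
v -2.71 3.074 4.199
v -2.242 2.013 2.747
v -2.354 2.763 4.368
v -1.762 1.892 2.836
v -1.874 2.642 4.457
v -1.269 1.989 2.825
v -1.382 2.739 4.447
v -0.876 2.283 2.717
v -0.988 3.033 4.338
v -0.672 2.705 2.536
v -0.785 3.455 4.157
v -0.705 3.159 2.323
v -0.817 3.909 3.945
v -2.799 -1.735 1.929
v -2.409 -1.509 1.711
v -1.572 -1.699 3.014
v -1.961 -1.925 3.231
v -2.529 -1.33 1.815
v -1.692 -1.519 3.117
v -2.711 -1.243 1.944
v -1.874 -1.433 3.246
v -2.913 -1.269 2.07
v -2.075 -1.459 3.372
v -3.089 -1.402 2.164
v -2.251 -1.592 3.466
v -3.198 -1.611 2.203
v -2.36 -1.801 3.506
v -3.216 -1.849 2.18
v -2.378 -2.039 3.483
v -3.138 -2.06 2.1
v -2.3 -2.25 3.402
v -2.983 -2.197 1.98
v -2.145 -2.387 3.282
v -2.785 -2.228 1.848
v -1.948 -2.418 3.151
v -2.591 -2.147 1.735
v -1.753 -2.336 3.038
v -2.444 -1.97 1.666
v -1.606 -2.16 2.969
v -2.379 -1.74 1.658
v -1.541 -1.93 2.96
v 1.605 -1.203 2.099
v 2.024 -1.202 1.481
v 1.756 -2.398 2.199
v 2.175 -2.397 1.581
v 2.431 -2.078 2.206
v 2.338 -1.34 2.144
v 1.442 -2.26 1.536
v 1.349 -1.522 1.474
v 1.923 -1.855 1.133
v 2.534 -1.743 1.547
v 1.246 -1.857 2.133
v 1.857 -1.745 2.547
v 2.406 -3.927 0.048
v 2.855 -3.501 0.028
v 2.354 -3.793 1.772
v 2.422 -3.309 0
v 1.979 -3.48 0
v 1.786 -3.912 0.028
v 1.956 -4.354 0.068
v 2.389 -4.545 0.096
v 2.832 -4.375 0.096
v 3.025 -3.942 0.068
f 2 1 5
f 2 5 3
f 3 5 6
f 3 6 4
f 5 1 7
f 5 7 6
f 6 7 8
f 6 8 4
f 7 1 9
f 7 9 8
f 8 9 10
f 8 10 4
f 9 1 11
f 9 11 10
f 10 11 12
f 10 12 4
f 11 1 13
f 11 13 12
f 12 13 14
f 12 14 4
f 13 1 15
f 13 15 14
f 14 15 16
f 14 16 4
f 15 1 17
f 15 17 16
f 16 17 18
f 16 18 4
f 17 1 19
f 17 19 18
f 18 19 20
f 18 20 4
f 19 1 21
f 19 21 20
f 20 21 22
f 20 22 4
f 21 1 23
f 21 23 22
f 22 23 24
f 22 24 4
f 23 1 25
f 23 25 24
f 24 25 26
f 24 26 4
f 25 1 27
f 25 27 26
f 26 27 28
f 26 28 4
f 27 1 2
f 27 2 28
f 28 2 3
f 28 3 4
f 30 29 33
f 30 33 31
f 31 33 34
f 31 34 32
f 33 29 35
f 33 35 34
f 34 35 36
f 34 36 32
f 35 29 37
f 35 37 36
f 36 37 38
f 36 38 32
f 37 29 39
f 37 39 38
f 38 39 40
f 38 40 32
f 39 29 41
f 39 41 40
f 40 41 42
f 40 42 32
f 41 29 43
f 41 43 42
f 42 43 44
f 42 44 32
f 43 29 45
f 43 45 44
f 44 45 46
f 44 46 32
f 45 29 47
f 45 47 46
f 46 47 48
f 46 48 32
f 47 29 49
f 47 49 48
f 48 49 50
f 48 50 32
f 49 29 51
f 49 51 50
f 50 51 52
f 50 52 32
f 51 29 53
f 51 53 52
f 52 53 54
f 52 54 32
f 53 29 55
f 53 55 54
f 54 55 56
f 54 56 32
f 55 29 30
f 55 30 56
f 56 30 31
f 56 31 32
f 57 68 62
f 57 62 58
f 57 58 64
f 57 64 67
f 57 67 68
f 58 62 66
f 62 68 61
f 68 67 59
f 67 64 63
f 64 58 65
f 60 66 61
f 60 61 59
f 60 59 63
f 60 63 65
f 60 65 66
f 61 66 62
f 59 61 68
f 63 59 67
f 65 63 64
f 66 65 58
f 70 69 72
f 70 72 71
f 72 69 73
f 72 73 71
f 73 69 74
f 73 74 71
f 74 69 75
f 74 75 71
f 75 69 76
f 75 76 71
f 76 69 77
f 76 77 71
f 77 69 78
f 77 78 71
f 78 69 70
f 78 70 71



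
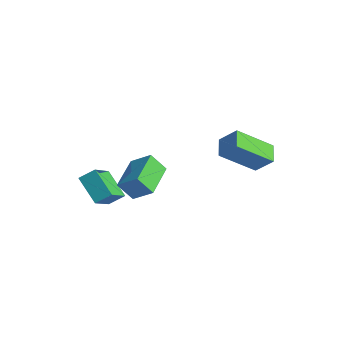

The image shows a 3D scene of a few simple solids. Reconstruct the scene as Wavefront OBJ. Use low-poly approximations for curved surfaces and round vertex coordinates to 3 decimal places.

v 0.037 -3.523 -1.716
v 0.947 -3.069 -0.989
v -1.036 -1.99 -1.333
v -0.126 -1.536 -0.606
v 0.486 -2.984 -2.614
v 1.396 -2.53 -1.887
v -0.587 -1.451 -2.231
v 0.323 -0.997 -1.504
v 2.012 0.659 -0.384
v 1.237 1.278 0.016
v 2.636 2.296 -1.714
v 1.861 2.916 -1.314
v 2.779 1.064 0.474
v 2.004 1.684 0.874
v 3.403 2.702 -0.856
v 2.628 3.321 -0.456
v -0.634 -4.264 -2.992
v -1.933 -4.257 -2.025
v -1.408 -2.995 -4.042
v -2.708 -2.988 -3.075
v -0.252 -3.612 -2.485
v -1.552 -3.605 -1.518
v -1.027 -2.343 -3.535
v -2.326 -2.336 -2.568
f 2 4 1
f 5 2 1
f 1 4 3
f 3 5 1
f 2 8 4
f 6 2 5
f 6 8 2
f 4 8 3
f 7 5 3
f 3 8 7
f 7 6 5
f 8 6 7
f 10 12 9
f 13 10 9
f 9 12 11
f 11 13 9
f 10 16 12
f 14 10 13
f 14 16 10
f 12 16 11
f 15 13 11
f 11 16 15
f 15 14 13
f 16 14 15
f 18 20 17
f 21 18 17
f 17 20 19
f 19 21 17
f 18 24 20
f 22 18 21
f 22 24 18
f 20 24 19
f 23 21 19
f 19 24 23
f 23 22 21
f 24 22 23



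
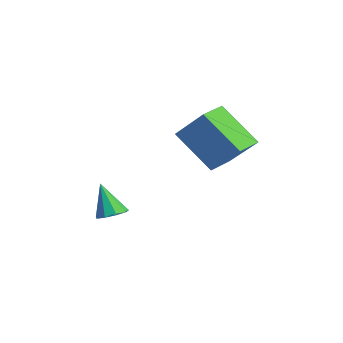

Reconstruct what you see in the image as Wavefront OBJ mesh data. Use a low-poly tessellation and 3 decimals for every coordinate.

v 2.538 0.643 -0.013
v 1.489 -0.391 1.526
v 1.797 1.566 0.102
v 0.748 0.533 1.641
v 3.632 1.367 1.219
v 2.583 0.334 2.758
v 2.891 2.291 1.334
v 1.842 1.257 2.873
v -0.336 -2.294 -2.963
v 0.175 -2.69 -2.896
v -0.784 -2.626 -1.517
v 0.284 -2.279 -2.768
v 0.103 -1.874 -2.731
v -0.284 -1.666 -2.802
v -0.695 -1.751 -2.949
v -0.938 -2.091 -3.103
v -0.9 -2.525 -3.191
v -0.598 -2.851 -3.172
v -0.173 -2.916 -3.056
f 2 4 1
f 5 2 1
f 1 4 3
f 3 5 1
f 2 8 4
f 6 2 5
f 6 8 2
f 4 8 3
f 7 5 3
f 3 8 7
f 7 6 5
f 8 6 7
f 10 9 12
f 10 12 11
f 12 9 13
f 12 13 11
f 13 9 14
f 13 14 11
f 14 9 15
f 14 15 11
f 15 9 16
f 15 16 11
f 16 9 17
f 16 17 11
f 17 9 18
f 17 18 11
f 18 9 19
f 18 19 11
f 19 9 10
f 19 10 11



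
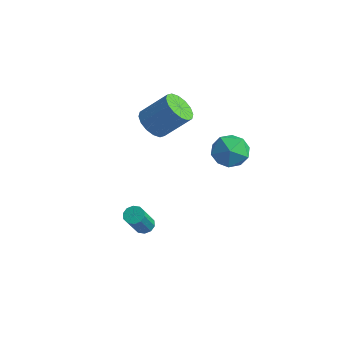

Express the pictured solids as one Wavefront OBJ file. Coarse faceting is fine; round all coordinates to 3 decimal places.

v -3.308 -0.319 3.111
v -2.885 0.285 2.391
v -1.77 1.242 3.849
v -2.192 0.639 4.569
v -3.321 0.546 2.553
v -2.205 1.504 4.01
v -3.753 0.576 2.864
v -2.637 1.534 4.321
v -4.066 0.366 3.241
v -2.95 1.324 4.698
v -4.175 -0.027 3.584
v -3.06 0.931 5.041
v -4.053 -0.499 3.8
v -2.937 0.459 5.257
v -3.73 -0.922 3.831
v -2.615 0.035 5.289
v -3.295 -1.184 3.67
v -2.179 -0.226 5.127
v -2.863 -1.214 3.359
v -1.747 -0.256 4.816
v -2.55 -1.004 2.982
v -1.434 -0.046 4.439
v -2.44 -0.611 2.639
v -1.325 0.347 4.096
v -2.563 -0.139 2.423
v -1.447 0.819 3.88
v -0.165 2.589 2.259
v 0.924 2.25 2.72
v 0.036 1.25 0.8
v 1.125 0.911 1.261
v 0.09 0.653 1.874
v -0.034 1.48 2.776
v 0.994 2.02 0.744
v 0.87 2.847 1.646
v 1.64 1.898 1.784
v 1.082 1.053 2.482
v -0.122 2.447 1.038
v -0.68 1.602 1.736
v -1.907 -2.407 -3.296
v -1.516 -2.756 -3.608
v -1.142 -3.882 -1.875
v -1.533 -3.533 -1.564
v -1.323 -2.467 -3.462
v -0.949 -3.593 -1.729
v -1.353 -2.155 -3.252
v -0.979 -3.281 -1.52
v -1.595 -1.939 -3.06
v -1.221 -3.065 -1.327
v -1.956 -1.902 -2.958
v -1.582 -3.028 -1.225
v -2.298 -2.058 -2.985
v -1.924 -3.184 -1.252
v -2.491 -2.347 -3.131
v -2.117 -3.473 -1.398
v -2.461 -2.659 -3.34
v -2.087 -3.785 -1.608
v -2.219 -2.875 -3.533
v -1.845 -4.001 -1.8
v -1.858 -2.912 -3.635
v -1.484 -4.038 -1.902
f 2 1 5
f 2 5 3
f 3 5 6
f 3 6 4
f 5 1 7
f 5 7 6
f 6 7 8
f 6 8 4
f 7 1 9
f 7 9 8
f 8 9 10
f 8 10 4
f 9 1 11
f 9 11 10
f 10 11 12
f 10 12 4
f 11 1 13
f 11 13 12
f 12 13 14
f 12 14 4
f 13 1 15
f 13 15 14
f 14 15 16
f 14 16 4
f 15 1 17
f 15 17 16
f 16 17 18
f 16 18 4
f 17 1 19
f 17 19 18
f 18 19 20
f 18 20 4
f 19 1 21
f 19 21 20
f 20 21 22
f 20 22 4
f 21 1 23
f 21 23 22
f 22 23 24
f 22 24 4
f 23 1 25
f 23 25 24
f 24 25 26
f 24 26 4
f 25 1 2
f 25 2 26
f 26 2 3
f 26 3 4
f 27 38 32
f 27 32 28
f 27 28 34
f 27 34 37
f 27 37 38
f 28 32 36
f 32 38 31
f 38 37 29
f 37 34 33
f 34 28 35
f 30 36 31
f 30 31 29
f 30 29 33
f 30 33 35
f 30 35 36
f 31 36 32
f 29 31 38
f 33 29 37
f 35 33 34
f 36 35 28
f 40 39 43
f 40 43 41
f 41 43 44
f 41 44 42
f 43 39 45
f 43 45 44
f 44 45 46
f 44 46 42
f 45 39 47
f 45 47 46
f 46 47 48
f 46 48 42
f 47 39 49
f 47 49 48
f 48 49 50
f 48 50 42
f 49 39 51
f 49 51 50
f 50 51 52
f 50 52 42
f 51 39 53
f 51 53 52
f 52 53 54
f 52 54 42
f 53 39 55
f 53 55 54
f 54 55 56
f 54 56 42
f 55 39 57
f 55 57 56
f 56 57 58
f 56 58 42
f 57 39 59
f 57 59 58
f 58 59 60
f 58 60 42
f 59 39 40
f 59 40 60
f 60 40 41
f 60 41 42



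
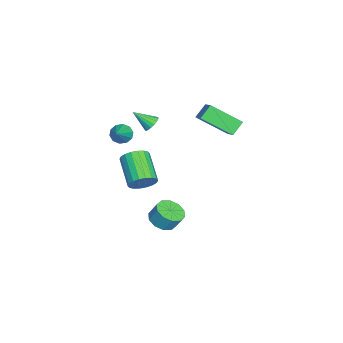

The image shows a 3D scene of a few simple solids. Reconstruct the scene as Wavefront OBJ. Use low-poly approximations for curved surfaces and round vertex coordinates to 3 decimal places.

v -0.455 -0.403 -0.956
v -0.065 -0.163 -0.205
v -1.714 -0.898 0.887
v -2.105 -1.137 0.136
v -0.271 0.156 -0.301
v -1.92 -0.579 0.791
v -0.513 0.364 -0.528
v -2.162 -0.371 0.564
v -0.744 0.42 -0.839
v -2.394 -0.314 0.253
v -0.918 0.314 -1.173
v -2.567 -0.421 -0.081
v -1 0.065 -1.464
v -2.65 -0.669 -0.372
v -0.975 -0.276 -1.655
v -2.624 -1.011 -0.563
v -0.846 -0.642 -1.707
v -2.495 -1.377 -0.615
v -0.64 -0.961 -1.611
v -2.289 -1.696 -0.519
v -0.398 -1.169 -1.384
v -2.047 -1.904 -0.292
v -0.166 -1.226 -1.073
v -1.816 -1.96 0.019
v 0.007 -1.119 -0.739
v -1.642 -1.854 0.353
v 0.09 -0.871 -0.448
v -1.56 -1.605 0.644
v 0.064 -0.529 -0.257
v -1.585 -1.264 0.835
v -0.578 0.687 -4.092
v -0.063 -0.014 -3.79
v 0.073 0.493 -2.846
v -0.442 1.193 -3.148
v 0.281 0.362 -4.042
v 0.417 0.869 -3.098
v 0.298 0.862 -4.312
v 0.434 1.369 -3.368
v -0.02 1.295 -4.499
v 0.116 1.801 -3.555
v -0.551 1.495 -4.53
v -0.415 2.002 -3.586
v -1.093 1.387 -4.394
v -0.957 1.894 -3.45
v -1.437 1.011 -4.142
v -1.301 1.518 -3.198
v -1.454 0.511 -3.872
v -1.318 1.018 -2.928
v -1.136 0.079 -3.685
v -1 0.585 -2.741
v -0.605 -0.122 -3.654
v -0.469 0.385 -2.71
v -2.511 2.312 3.512
v -3.127 2.792 4.228
v -2.46 4.151 2.324
v -3.077 4.631 3.041
v -1.323 2.749 4.239
v -1.94 3.229 4.956
v -1.273 4.588 3.052
v -1.889 5.068 3.768
v -0.42 -1.587 3.136
v -0.137 -2.026 2.7
v 1.06 -1.613 4.124
v -0.045 -1.637 2.572
v -0.096 -1.229 2.659
v -0.271 -0.958 2.928
v -0.503 -0.927 3.277
v -0.704 -1.149 3.572
v -0.796 -1.538 3.701
v -0.745 -1.946 3.614
v -0.57 -2.217 3.345
v -0.338 -2.248 2.996
v -2.199 -0.146 2.92
v -1.94 0.191 3.344
v -2.221 -1.234 3.8
v -2.221 0.232 3.386
v -2.497 0.185 3.322
v -2.705 0.063 3.166
v -2.797 -0.107 2.953
v -2.751 -0.286 2.733
v -2.58 -0.432 2.556
v -2.32 -0.513 2.462
v -2.034 -0.51 2.473
v -1.784 -0.423 2.587
v -1.63 -0.273 2.777
v -1.606 -0.094 3
v -1.718 0.074 3.204
f 2 1 5
f 2 5 3
f 3 5 6
f 3 6 4
f 5 1 7
f 5 7 6
f 6 7 8
f 6 8 4
f 7 1 9
f 7 9 8
f 8 9 10
f 8 10 4
f 9 1 11
f 9 11 10
f 10 11 12
f 10 12 4
f 11 1 13
f 11 13 12
f 12 13 14
f 12 14 4
f 13 1 15
f 13 15 14
f 14 15 16
f 14 16 4
f 15 1 17
f 15 17 16
f 16 17 18
f 16 18 4
f 17 1 19
f 17 19 18
f 18 19 20
f 18 20 4
f 19 1 21
f 19 21 20
f 20 21 22
f 20 22 4
f 21 1 23
f 21 23 22
f 22 23 24
f 22 24 4
f 23 1 25
f 23 25 24
f 24 25 26
f 24 26 4
f 25 1 27
f 25 27 26
f 26 27 28
f 26 28 4
f 27 1 29
f 27 29 28
f 28 29 30
f 28 30 4
f 29 1 2
f 29 2 30
f 30 2 3
f 30 3 4
f 32 31 35
f 32 35 33
f 33 35 36
f 33 36 34
f 35 31 37
f 35 37 36
f 36 37 38
f 36 38 34
f 37 31 39
f 37 39 38
f 38 39 40
f 38 40 34
f 39 31 41
f 39 41 40
f 40 41 42
f 40 42 34
f 41 31 43
f 41 43 42
f 42 43 44
f 42 44 34
f 43 31 45
f 43 45 44
f 44 45 46
f 44 46 34
f 45 31 47
f 45 47 46
f 46 47 48
f 46 48 34
f 47 31 49
f 47 49 48
f 48 49 50
f 48 50 34
f 49 31 51
f 49 51 50
f 50 51 52
f 50 52 34
f 51 31 32
f 51 32 52
f 52 32 33
f 52 33 34
f 54 56 53
f 57 54 53
f 53 56 55
f 55 57 53
f 54 60 56
f 58 54 57
f 58 60 54
f 56 60 55
f 59 57 55
f 55 60 59
f 59 58 57
f 60 58 59
f 62 61 64
f 62 64 63
f 64 61 65
f 64 65 63
f 65 61 66
f 65 66 63
f 66 61 67
f 66 67 63
f 67 61 68
f 67 68 63
f 68 61 69
f 68 69 63
f 69 61 70
f 69 70 63
f 70 61 71
f 70 71 63
f 71 61 72
f 71 72 63
f 72 61 62
f 72 62 63
f 74 73 76
f 74 76 75
f 76 73 77
f 76 77 75
f 77 73 78
f 77 78 75
f 78 73 79
f 78 79 75
f 79 73 80
f 79 80 75
f 80 73 81
f 80 81 75
f 81 73 82
f 81 82 75
f 82 73 83
f 82 83 75
f 83 73 84
f 83 84 75
f 84 73 85
f 84 85 75
f 85 73 86
f 85 86 75
f 86 73 87
f 86 87 75
f 87 73 74
f 87 74 75



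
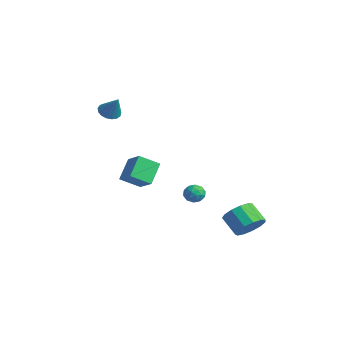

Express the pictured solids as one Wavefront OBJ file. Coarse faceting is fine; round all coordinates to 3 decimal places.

v 3.383 3.881 -3.954
v 3.89 3.179 -3.496
v 2.824 2.977 -2.627
v 2.317 3.679 -3.086
v 4.011 3.652 -3.238
v 2.945 3.45 -2.369
v 3.932 4.198 -3.207
v 2.866 3.995 -2.338
v 3.679 4.643 -3.414
v 2.613 4.441 -2.545
v 3.332 4.846 -3.792
v 2.266 4.644 -2.923
v 3.001 4.743 -4.222
v 1.935 4.541 -3.353
v 2.791 4.366 -4.567
v 1.726 4.164 -3.698
v 2.77 3.836 -4.717
v 1.704 3.633 -3.848
v 2.943 3.319 -4.626
v 1.877 3.117 -3.757
v 3.255 2.981 -4.321
v 2.189 2.779 -3.452
v 3.609 2.929 -3.9
v 2.543 2.727 -3.031
v -0.173 -0.473 0.228
v -0.533 -1.557 0.909
v 1.031 -0.438 0.922
v 0.671 -1.523 1.602
v 0.469 -1.357 -0.842
v 0.109 -2.442 -0.162
v 1.673 -1.323 -0.149
v 1.313 -2.407 0.532
v -3.436 4.119 -3.998
v -2.856 4.354 -4.299
v -2.824 3.426 -3.361
v -2.244 3.661 -3.662
v -2.608 4.075 -3.24
v -2.986 4.503 -3.634
v -2.694 3.277 -4.026
v -3.072 3.705 -4.42
v -2.398 3.833 -4.316
v -2.345 4.326 -3.831
v -3.335 3.454 -3.829
v -3.282 3.947 -3.344
v -3.199 4.297 -4.205
v -2.481 3.483 -3.455
v -2.694 3.726 -3.207
v -2.354 3.864 -3.385
v -3.276 4.385 -3.814
v -2.935 4.523 -3.991
v -2.79 4.359 -3.368
v -2.745 3.257 -3.669
v -2.404 3.395 -3.846
v -3.326 3.916 -4.275
v -2.986 4.054 -4.453
v -2.89 3.421 -4.292
v -2.589 4.129 -4.392
v -2.23 3.722 -4.017
v -2.494 3.496 -4.231
v -2.716 3.748 -4.462
v -2.558 4.419 -4.107
v -2.199 4.011 -3.732
v -2.413 4.255 -3.484
v -2.635 4.507 -3.716
v -2.289 4.113 -4.116
v -3.481 3.769 -3.928
v -3.122 3.361 -3.553
v -3.045 3.273 -3.944
v -3.267 3.525 -4.176
v -3.45 4.058 -3.643
v -3.091 3.651 -3.268
v -2.964 4.032 -3.198
v -3.186 4.284 -3.429
v -3.391 3.667 -3.544
v -3.765 -1.036 3.336
v -3.383 -0.552 3.004
v -2.915 -0.904 4.504
v -3.622 -0.374 3.158
v -3.893 -0.347 3.352
v -4.135 -0.478 3.543
v -4.292 -0.737 3.687
v -4.329 -1.064 3.75
v -4.236 -1.384 3.719
v -4.036 -1.625 3.6
v -3.773 -1.73 3.42
v -3.509 -1.677 3.222
v -3.303 -1.476 3.049
v -3.203 -1.174 2.943
v -3.232 -0.841 2.926
f 2 1 5
f 2 5 3
f 3 5 6
f 3 6 4
f 5 1 7
f 5 7 6
f 6 7 8
f 6 8 4
f 7 1 9
f 7 9 8
f 8 9 10
f 8 10 4
f 9 1 11
f 9 11 10
f 10 11 12
f 10 12 4
f 11 1 13
f 11 13 12
f 12 13 14
f 12 14 4
f 13 1 15
f 13 15 14
f 14 15 16
f 14 16 4
f 15 1 17
f 15 17 16
f 16 17 18
f 16 18 4
f 17 1 19
f 17 19 18
f 18 19 20
f 18 20 4
f 19 1 21
f 19 21 20
f 20 21 22
f 20 22 4
f 21 1 23
f 21 23 22
f 22 23 24
f 22 24 4
f 23 1 2
f 23 2 24
f 24 2 3
f 24 3 4
f 26 28 25
f 29 26 25
f 25 28 27
f 27 29 25
f 26 32 28
f 30 26 29
f 30 32 26
f 28 32 27
f 31 29 27
f 27 32 31
f 31 30 29
f 32 30 31
f 33 70 49
f 70 44 73
f 49 73 38
f 70 73 49
f 33 49 45
f 49 38 50
f 45 50 34
f 49 50 45
f 33 45 54
f 45 34 55
f 54 55 40
f 45 55 54
f 33 54 66
f 54 40 69
f 66 69 43
f 54 69 66
f 33 66 70
f 66 43 74
f 70 74 44
f 66 74 70
f 34 50 61
f 50 38 64
f 61 64 42
f 50 64 61
f 38 73 51
f 73 44 72
f 51 72 37
f 73 72 51
f 44 74 71
f 74 43 67
f 71 67 35
f 74 67 71
f 43 69 68
f 69 40 56
f 68 56 39
f 69 56 68
f 40 55 60
f 55 34 57
f 60 57 41
f 55 57 60
f 36 62 48
f 62 42 63
f 48 63 37
f 62 63 48
f 36 48 46
f 48 37 47
f 46 47 35
f 48 47 46
f 36 46 53
f 46 35 52
f 53 52 39
f 46 52 53
f 36 53 58
f 53 39 59
f 58 59 41
f 53 59 58
f 36 58 62
f 58 41 65
f 62 65 42
f 58 65 62
f 37 63 51
f 63 42 64
f 51 64 38
f 63 64 51
f 35 47 71
f 47 37 72
f 71 72 44
f 47 72 71
f 39 52 68
f 52 35 67
f 68 67 43
f 52 67 68
f 41 59 60
f 59 39 56
f 60 56 40
f 59 56 60
f 42 65 61
f 65 41 57
f 61 57 34
f 65 57 61
f 76 75 78
f 76 78 77
f 78 75 79
f 78 79 77
f 79 75 80
f 79 80 77
f 80 75 81
f 80 81 77
f 81 75 82
f 81 82 77
f 82 75 83
f 82 83 77
f 83 75 84
f 83 84 77
f 84 75 85
f 84 85 77
f 85 75 86
f 85 86 77
f 86 75 87
f 86 87 77
f 87 75 88
f 87 88 77
f 88 75 89
f 88 89 77
f 89 75 76
f 89 76 77



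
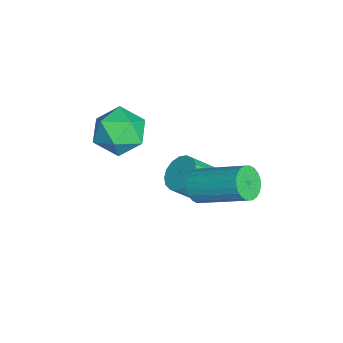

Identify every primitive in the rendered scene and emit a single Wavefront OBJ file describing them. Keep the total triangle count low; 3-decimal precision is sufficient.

v -0.464 0.536 1.461
v -0.132 1.054 1.872
v 0.095 0.241 2.711
v -0.236 -0.276 2.299
v -0.47 1.067 1.976
v -0.243 0.254 2.815
v -0.807 0.958 1.962
v -0.58 0.145 2.801
v -1.065 0.753 1.833
v -0.838 -0.06 2.672
v -1.186 0.498 1.619
v -0.958 -0.315 2.458
v -1.141 0.252 1.368
v -0.913 -0.561 2.207
v -0.94 0.071 1.139
v -0.713 -0.742 1.978
v -0.631 -0.003 0.983
v -0.404 -0.816 1.822
v -0.284 0.046 0.937
v -0.056 -0.767 1.775
v 0.023 0.208 1.01
v 0.25 -0.605 1.849
v 0.218 0.445 1.187
v 0.445 -0.368 2.026
v 0.256 0.703 1.427
v 0.484 -0.11 2.265
v 0.13 0.923 1.674
v 0.358 0.11 2.513
v 0.421 0.362 2.285
v 1.015 0.037 2.355
v 1.792 1.693 3.446
v 1.199 2.018 3.375
v 1.054 0.168 2.128
v 1.831 1.824 3.219
v 0.997 0.329 1.925
v 1.774 1.985 3.015
v 0.853 0.494 1.776
v 1.63 2.151 2.867
v 0.643 0.64 1.705
v 1.42 2.296 2.796
v 0.399 0.743 1.722
v 1.176 2.399 2.813
v 0.158 0.788 1.825
v 0.936 2.444 2.915
v -0.042 0.768 1.998
v 0.735 2.425 3.088
v -0.172 0.687 2.214
v 0.605 2.343 3.305
v -0.211 0.556 2.441
v 0.566 2.212 3.532
v -0.154 0.395 2.645
v 0.623 2.051 3.735
v -0.01 0.229 2.793
v 0.767 1.886 3.884
v 0.2 0.084 2.864
v 0.977 1.74 3.955
v 0.444 -0.019 2.847
v 1.221 1.637 3.938
v 0.684 -0.064 2.745
v 1.462 1.592 3.835
v 0.885 -0.045 2.572
v 1.662 1.612 3.662
v -1.061 -1.943 4.352
v -0.39 -2.49 3.756
v -2.31 -2.27 3.244
v -1.639 -2.817 2.648
v -1.932 -3.189 3.587
v -1.16 -2.986 4.272
v -1.54 -1.774 2.728
v -0.768 -1.571 3.413
v -0.686 -2.386 2.753
v -0.928 -3.26 3.284
v -1.772 -1.5 3.716
v -2.014 -2.374 4.247
f 2 1 5
f 2 5 3
f 3 5 6
f 3 6 4
f 5 1 7
f 5 7 6
f 6 7 8
f 6 8 4
f 7 1 9
f 7 9 8
f 8 9 10
f 8 10 4
f 9 1 11
f 9 11 10
f 10 11 12
f 10 12 4
f 11 1 13
f 11 13 12
f 12 13 14
f 12 14 4
f 13 1 15
f 13 15 14
f 14 15 16
f 14 16 4
f 15 1 17
f 15 17 16
f 16 17 18
f 16 18 4
f 17 1 19
f 17 19 18
f 18 19 20
f 18 20 4
f 19 1 21
f 19 21 20
f 20 21 22
f 20 22 4
f 21 1 23
f 21 23 22
f 22 23 24
f 22 24 4
f 23 1 25
f 23 25 24
f 24 25 26
f 24 26 4
f 25 1 27
f 25 27 26
f 26 27 28
f 26 28 4
f 27 1 2
f 27 2 28
f 28 2 3
f 28 3 4
f 30 29 33
f 30 33 31
f 31 33 34
f 31 34 32
f 33 29 35
f 33 35 34
f 34 35 36
f 34 36 32
f 35 29 37
f 35 37 36
f 36 37 38
f 36 38 32
f 37 29 39
f 37 39 38
f 38 39 40
f 38 40 32
f 39 29 41
f 39 41 40
f 40 41 42
f 40 42 32
f 41 29 43
f 41 43 42
f 42 43 44
f 42 44 32
f 43 29 45
f 43 45 44
f 44 45 46
f 44 46 32
f 45 29 47
f 45 47 46
f 46 47 48
f 46 48 32
f 47 29 49
f 47 49 48
f 48 49 50
f 48 50 32
f 49 29 51
f 49 51 50
f 50 51 52
f 50 52 32
f 51 29 53
f 51 53 52
f 52 53 54
f 52 54 32
f 53 29 55
f 53 55 54
f 54 55 56
f 54 56 32
f 55 29 57
f 55 57 56
f 56 57 58
f 56 58 32
f 57 29 59
f 57 59 58
f 58 59 60
f 58 60 32
f 59 29 61
f 59 61 60
f 60 61 62
f 60 62 32
f 61 29 30
f 61 30 62
f 62 30 31
f 62 31 32
f 63 74 68
f 63 68 64
f 63 64 70
f 63 70 73
f 63 73 74
f 64 68 72
f 68 74 67
f 74 73 65
f 73 70 69
f 70 64 71
f 66 72 67
f 66 67 65
f 66 65 69
f 66 69 71
f 66 71 72
f 67 72 68
f 65 67 74
f 69 65 73
f 71 69 70
f 72 71 64



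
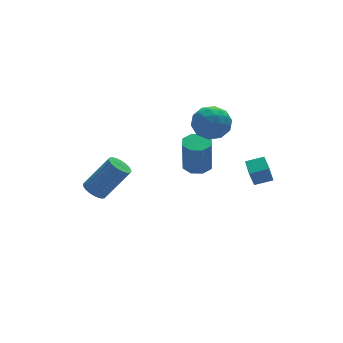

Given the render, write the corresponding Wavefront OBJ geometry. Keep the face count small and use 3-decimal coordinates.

v 1.859 1.082 -0.063
v 2.697 1.659 -0.329
v 2.203 0.001 -1.331
v 3.041 0.578 -1.597
v 3.04 0.034 -0.697
v 2.828 0.702 0.087
v 2.072 0.958 -1.747
v 1.86 1.626 -0.963
v 2.829 1.582 -1.369
v 3.427 1.011 -0.72
v 1.473 0.649 -0.94
v 2.071 0.078 -0.291
v 2.248 1.466 -0.085
v 2.652 0.194 -1.575
v 2.652 -0.125 -1.046
v 3.144 0.214 -1.202
v 2.325 0.903 0.159
v 2.818 1.242 0.004
v 3.019 0.287 -0.213
v 2.082 0.418 -1.664
v 2.575 0.757 -1.819
v 1.756 1.446 -0.458
v 2.248 1.785 -0.614
v 1.881 1.373 -1.447
v 2.818 1.76 -0.852
v 3.02 1.124 -1.597
v 2.45 1.347 -1.686
v 2.326 1.74 -1.225
v 3.17 1.424 -0.471
v 3.372 0.788 -1.216
v 3.371 0.469 -0.687
v 3.247 0.861 -0.226
v 3.247 1.379 -1.082
v 1.528 0.872 -0.444
v 1.73 0.236 -1.189
v 1.653 0.799 -1.434
v 1.529 1.191 -0.973
v 1.88 0.536 -0.063
v 2.082 -0.1 -0.808
v 2.574 -0.08 -0.435
v 2.45 0.313 0.026
v 1.653 0.281 -0.578
v 2.59 -3.443 -2.596
v 2.26 -3.536 -1.657
v 2.86 -2.509 -2.41
v 2.529 -2.601 -1.471
v 3.431 -3.739 -2.329
v 3.1 -3.831 -1.39
v 3.7 -2.804 -2.143
v 3.37 -2.897 -1.204
v -3.659 0.94 -3.967
v -3.213 1.358 -4.241
v -1.975 1.098 -2.628
v -2.421 0.68 -2.353
v -3.359 1.524 -4.102
v -2.122 1.263 -2.488
v -3.551 1.601 -3.942
v -2.314 1.341 -2.329
v -3.76 1.578 -3.786
v -2.522 1.317 -2.173
v -3.953 1.457 -3.658
v -2.715 1.196 -2.044
v -4.101 1.258 -3.576
v -2.864 0.997 -1.963
v -4.182 1.01 -3.554
v -2.945 0.749 -1.941
v -4.183 0.752 -3.595
v -2.946 0.491 -1.981
v -4.105 0.522 -3.692
v -2.867 0.262 -2.079
v -3.958 0.357 -3.832
v -2.721 0.096 -2.218
v -3.766 0.279 -3.991
v -2.529 0.019 -2.378
v -3.558 0.303 -4.147
v -2.32 0.042 -2.534
v -3.365 0.424 -4.276
v -2.127 0.163 -2.662
v -3.216 0.623 -4.357
v -1.979 0.362 -2.744
v -3.135 0.871 -4.379
v -1.898 0.61 -2.766
v -3.134 1.129 -4.339
v -1.897 0.868 -2.725
v 1.92 1.254 -4.023
v 2.502 1.73 -3.911
v 2.342 1.481 -2.024
v 1.76 1.006 -2.137
v 1.989 2.004 -3.919
v 1.829 1.755 -2.032
v 1.435 1.839 -3.987
v 1.276 1.59 -2.1
v 1.166 1.331 -4.077
v 1.006 1.083 -2.19
v 1.338 0.779 -4.136
v 1.178 0.53 -2.249
v 1.851 0.505 -4.128
v 1.691 0.256 -2.241
v 2.404 0.67 -4.06
v 2.245 0.421 -2.173
v 2.674 1.177 -3.97
v 2.514 0.929 -2.083
f 1 38 17
f 38 12 41
f 17 41 6
f 38 41 17
f 1 17 13
f 17 6 18
f 13 18 2
f 17 18 13
f 1 13 22
f 13 2 23
f 22 23 8
f 13 23 22
f 1 22 34
f 22 8 37
f 34 37 11
f 22 37 34
f 1 34 38
f 34 11 42
f 38 42 12
f 34 42 38
f 2 18 29
f 18 6 32
f 29 32 10
f 18 32 29
f 6 41 19
f 41 12 40
f 19 40 5
f 41 40 19
f 12 42 39
f 42 11 35
f 39 35 3
f 42 35 39
f 11 37 36
f 37 8 24
f 36 24 7
f 37 24 36
f 8 23 28
f 23 2 25
f 28 25 9
f 23 25 28
f 4 30 16
f 30 10 31
f 16 31 5
f 30 31 16
f 4 16 14
f 16 5 15
f 14 15 3
f 16 15 14
f 4 14 21
f 14 3 20
f 21 20 7
f 14 20 21
f 4 21 26
f 21 7 27
f 26 27 9
f 21 27 26
f 4 26 30
f 26 9 33
f 30 33 10
f 26 33 30
f 5 31 19
f 31 10 32
f 19 32 6
f 31 32 19
f 3 15 39
f 15 5 40
f 39 40 12
f 15 40 39
f 7 20 36
f 20 3 35
f 36 35 11
f 20 35 36
f 9 27 28
f 27 7 24
f 28 24 8
f 27 24 28
f 10 33 29
f 33 9 25
f 29 25 2
f 33 25 29
f 44 46 43
f 47 44 43
f 43 46 45
f 45 47 43
f 44 50 46
f 48 44 47
f 48 50 44
f 46 50 45
f 49 47 45
f 45 50 49
f 49 48 47
f 50 48 49
f 52 51 55
f 52 55 53
f 53 55 56
f 53 56 54
f 55 51 57
f 55 57 56
f 56 57 58
f 56 58 54
f 57 51 59
f 57 59 58
f 58 59 60
f 58 60 54
f 59 51 61
f 59 61 60
f 60 61 62
f 60 62 54
f 61 51 63
f 61 63 62
f 62 63 64
f 62 64 54
f 63 51 65
f 63 65 64
f 64 65 66
f 64 66 54
f 65 51 67
f 65 67 66
f 66 67 68
f 66 68 54
f 67 51 69
f 67 69 68
f 68 69 70
f 68 70 54
f 69 51 71
f 69 71 70
f 70 71 72
f 70 72 54
f 71 51 73
f 71 73 72
f 72 73 74
f 72 74 54
f 73 51 75
f 73 75 74
f 74 75 76
f 74 76 54
f 75 51 77
f 75 77 76
f 76 77 78
f 76 78 54
f 77 51 79
f 77 79 78
f 78 79 80
f 78 80 54
f 79 51 81
f 79 81 80
f 80 81 82
f 80 82 54
f 81 51 83
f 81 83 82
f 82 83 84
f 82 84 54
f 83 51 52
f 83 52 84
f 84 52 53
f 84 53 54
f 86 85 89
f 86 89 87
f 87 89 90
f 87 90 88
f 89 85 91
f 89 91 90
f 90 91 92
f 90 92 88
f 91 85 93
f 91 93 92
f 92 93 94
f 92 94 88
f 93 85 95
f 93 95 94
f 94 95 96
f 94 96 88
f 95 85 97
f 95 97 96
f 96 97 98
f 96 98 88
f 97 85 99
f 97 99 98
f 98 99 100
f 98 100 88
f 99 85 101
f 99 101 100
f 100 101 102
f 100 102 88
f 101 85 86
f 101 86 102
f 102 86 87
f 102 87 88



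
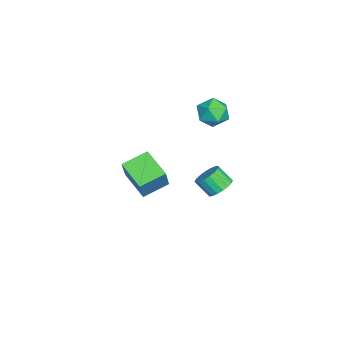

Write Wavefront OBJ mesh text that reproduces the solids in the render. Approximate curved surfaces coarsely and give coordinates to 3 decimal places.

v 3.642 3.325 1.432
v 4.502 3.262 1.603
v 4.259 2.432 2.519
v 3.398 2.495 2.348
v 4.388 3.554 1.838
v 4.145 2.724 2.754
v 4.126 3.801 1.992
v 3.883 2.971 2.908
v 3.768 3.954 2.035
v 3.525 3.123 2.951
v 3.384 3.982 1.959
v 3.141 3.151 2.875
v 3.052 3.88 1.778
v 2.809 3.049 2.694
v 2.837 3.668 1.529
v 2.594 2.837 2.445
v 2.781 3.388 1.261
v 2.538 2.558 2.177
v 2.895 3.096 1.026
v 2.652 2.266 1.942
v 3.157 2.849 0.872
v 2.914 2.019 1.788
v 3.515 2.697 0.829
v 3.272 1.866 1.745
v 3.899 2.669 0.905
v 3.656 1.838 1.821
v 4.231 2.771 1.086
v 3.988 1.94 2.002
v 4.446 2.983 1.335
v 4.203 2.152 2.251
v -2.672 2.377 3.005
v -1.921 3.155 3.35
v -2.039 1.205 4.27
v -1.288 1.983 4.615
v -2.396 2.14 4.806
v -2.787 2.865 4.024
v -1.173 1.495 3.596
v -1.564 2.22 2.814
v -0.994 2.61 3.716
v -1.75 3.009 4.463
v -2.21 1.351 3.157
v -2.966 1.75 3.904
v -4.333 -3.536 -4.297
v -5.327 -2.076 -3.684
v -2.865 -2.187 -5.13
v -3.86 -0.727 -4.517
v -3.28 -3.573 -2.503
v -4.275 -2.113 -1.89
v -1.813 -2.224 -3.336
v -2.807 -0.764 -2.723
f 2 1 5
f 2 5 3
f 3 5 6
f 3 6 4
f 5 1 7
f 5 7 6
f 6 7 8
f 6 8 4
f 7 1 9
f 7 9 8
f 8 9 10
f 8 10 4
f 9 1 11
f 9 11 10
f 10 11 12
f 10 12 4
f 11 1 13
f 11 13 12
f 12 13 14
f 12 14 4
f 13 1 15
f 13 15 14
f 14 15 16
f 14 16 4
f 15 1 17
f 15 17 16
f 16 17 18
f 16 18 4
f 17 1 19
f 17 19 18
f 18 19 20
f 18 20 4
f 19 1 21
f 19 21 20
f 20 21 22
f 20 22 4
f 21 1 23
f 21 23 22
f 22 23 24
f 22 24 4
f 23 1 25
f 23 25 24
f 24 25 26
f 24 26 4
f 25 1 27
f 25 27 26
f 26 27 28
f 26 28 4
f 27 1 29
f 27 29 28
f 28 29 30
f 28 30 4
f 29 1 2
f 29 2 30
f 30 2 3
f 30 3 4
f 31 42 36
f 31 36 32
f 31 32 38
f 31 38 41
f 31 41 42
f 32 36 40
f 36 42 35
f 42 41 33
f 41 38 37
f 38 32 39
f 34 40 35
f 34 35 33
f 34 33 37
f 34 37 39
f 34 39 40
f 35 40 36
f 33 35 42
f 37 33 41
f 39 37 38
f 40 39 32
f 44 46 43
f 47 44 43
f 43 46 45
f 45 47 43
f 44 50 46
f 48 44 47
f 48 50 44
f 46 50 45
f 49 47 45
f 45 50 49
f 49 48 47
f 50 48 49



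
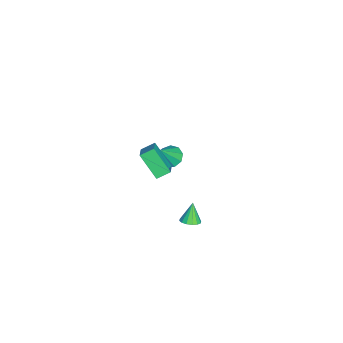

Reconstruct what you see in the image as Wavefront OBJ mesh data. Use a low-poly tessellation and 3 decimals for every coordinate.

v 3.927 2.801 -0.907
v 4.429 2.645 -0.619
v 3.333 2.879 0.167
v 4.439 2.954 -0.635
v 4.312 3.223 -0.725
v 4.082 3.379 -0.864
v 3.81 3.38 -1.014
v 3.569 3.225 -1.135
v 3.425 2.957 -1.196
v 3.414 2.647 -1.179
v 3.541 2.379 -1.089
v 3.772 2.223 -0.951
v 4.044 2.222 -0.801
v 4.284 2.376 -0.679
v -4.239 0.842 -4.07
v -3.613 0.649 -4.493
v -3.341 0.338 -2.51
v -3.583 1.16 -4.346
v -3.86 1.523 -4.069
v -4.314 1.567 -3.793
v -4.734 1.271 -3.647
v -4.922 0.775 -3.699
v -4.791 0.31 -3.925
v -4.401 0.093 -4.219
v -3.936 0.227 -4.443
v 1.094 -0.193 2.335
v 2.107 -0.13 2.897
v 0.82 0.548 2.746
v 1.833 0.611 3.308
v 1.767 0.789 1.012
v 2.78 0.852 1.574
v 1.493 1.53 1.423
v 2.506 1.593 1.985
f 2 1 4
f 2 4 3
f 4 1 5
f 4 5 3
f 5 1 6
f 5 6 3
f 6 1 7
f 6 7 3
f 7 1 8
f 7 8 3
f 8 1 9
f 8 9 3
f 9 1 10
f 9 10 3
f 10 1 11
f 10 11 3
f 11 1 12
f 11 12 3
f 12 1 13
f 12 13 3
f 13 1 14
f 13 14 3
f 14 1 2
f 14 2 3
f 16 15 18
f 16 18 17
f 18 15 19
f 18 19 17
f 19 15 20
f 19 20 17
f 20 15 21
f 20 21 17
f 21 15 22
f 21 22 17
f 22 15 23
f 22 23 17
f 23 15 24
f 23 24 17
f 24 15 25
f 24 25 17
f 25 15 16
f 25 16 17
f 27 29 26
f 30 27 26
f 26 29 28
f 28 30 26
f 27 33 29
f 31 27 30
f 31 33 27
f 29 33 28
f 32 30 28
f 28 33 32
f 32 31 30
f 33 31 32

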